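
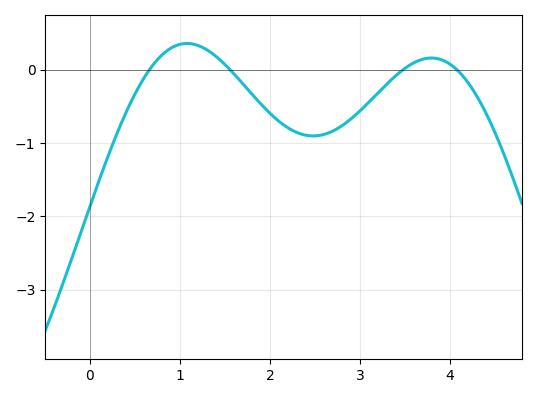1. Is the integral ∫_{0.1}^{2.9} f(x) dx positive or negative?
negative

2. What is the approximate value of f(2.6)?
-0.883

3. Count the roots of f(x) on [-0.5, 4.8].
4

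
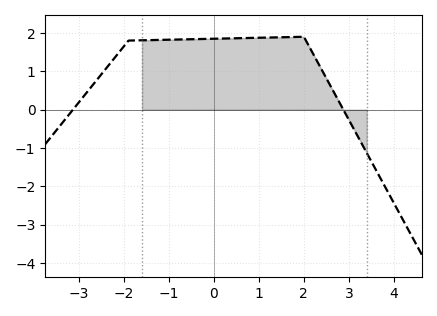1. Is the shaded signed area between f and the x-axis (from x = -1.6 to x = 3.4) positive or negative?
positive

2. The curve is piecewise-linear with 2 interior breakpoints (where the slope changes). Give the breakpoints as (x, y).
(-1.9, 1.8); (2, 1.9)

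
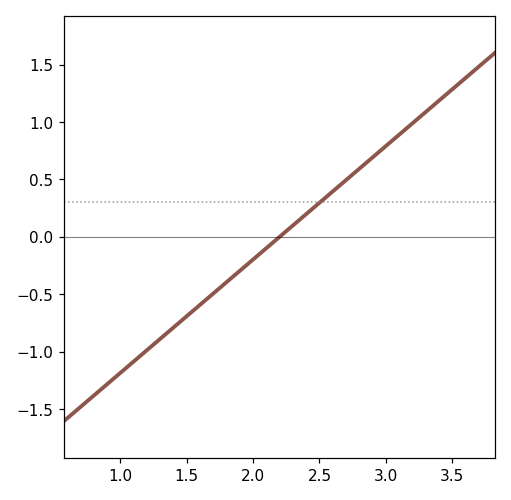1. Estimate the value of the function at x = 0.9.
-1.29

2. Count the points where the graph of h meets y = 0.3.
1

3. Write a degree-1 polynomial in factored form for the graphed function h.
y = 0.99(x - 2.2)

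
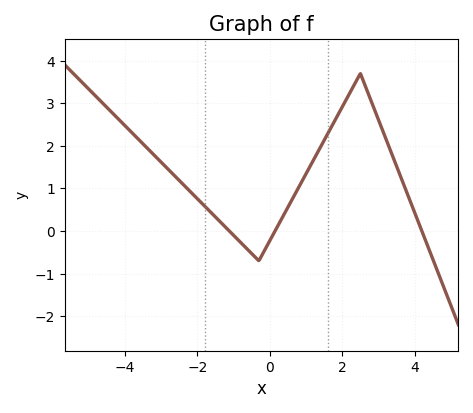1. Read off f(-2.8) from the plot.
1.4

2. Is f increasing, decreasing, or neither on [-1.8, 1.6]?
neither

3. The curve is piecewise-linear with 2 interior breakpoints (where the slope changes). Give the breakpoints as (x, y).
(-0.3, -0.7); (2.5, 3.7)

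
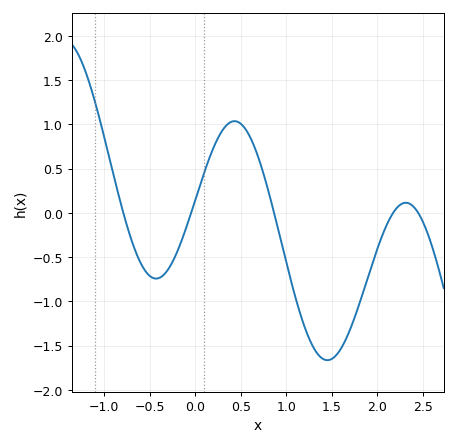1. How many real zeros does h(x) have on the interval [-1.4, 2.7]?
5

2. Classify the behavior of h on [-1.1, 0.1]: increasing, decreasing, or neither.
neither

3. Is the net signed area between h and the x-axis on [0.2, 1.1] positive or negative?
positive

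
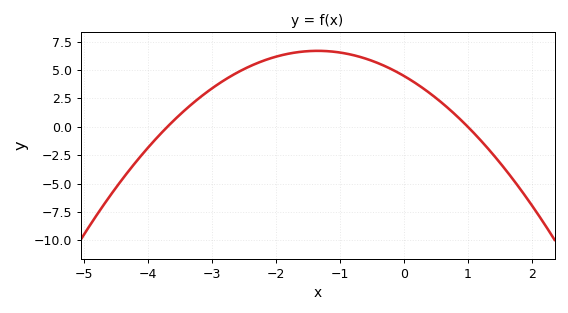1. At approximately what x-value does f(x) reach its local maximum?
-1.35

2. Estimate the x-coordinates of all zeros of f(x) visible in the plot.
-3.7, 1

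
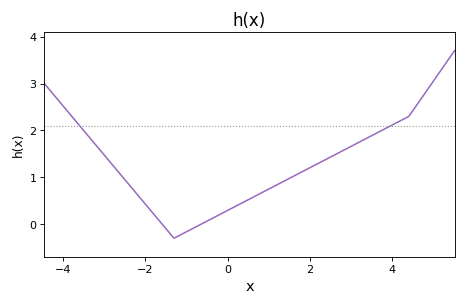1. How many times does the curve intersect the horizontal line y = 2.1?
2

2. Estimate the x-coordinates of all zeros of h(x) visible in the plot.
-1.59, -0.642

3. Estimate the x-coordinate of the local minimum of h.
-1.3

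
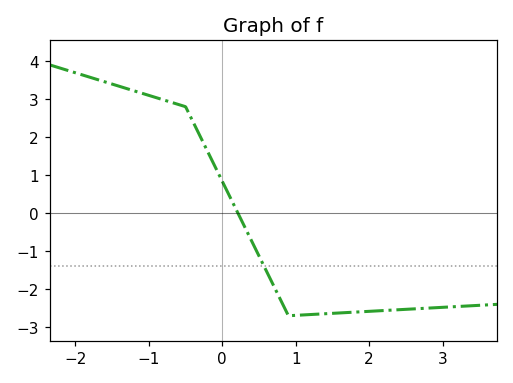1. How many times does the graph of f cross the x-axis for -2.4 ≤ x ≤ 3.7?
1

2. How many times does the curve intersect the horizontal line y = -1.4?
1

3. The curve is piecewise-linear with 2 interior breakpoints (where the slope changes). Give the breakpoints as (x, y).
(-0.5, 2.8); (0.9, -2.7)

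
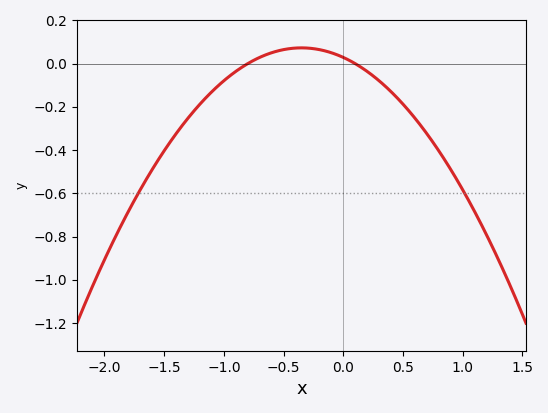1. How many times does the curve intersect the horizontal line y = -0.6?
2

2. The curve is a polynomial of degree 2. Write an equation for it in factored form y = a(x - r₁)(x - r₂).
y = -0.36(x + 0.8)(x - 0.1)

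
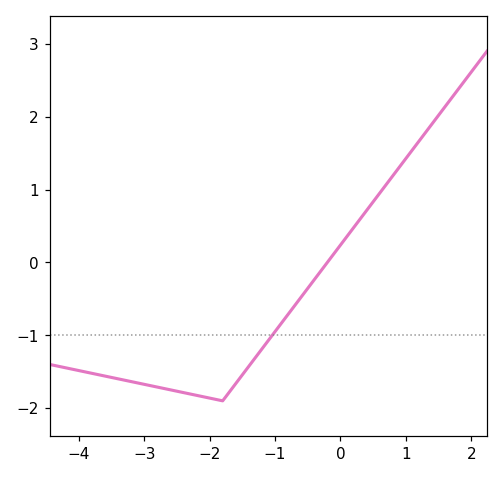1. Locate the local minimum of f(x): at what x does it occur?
-1.8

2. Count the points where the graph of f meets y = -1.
1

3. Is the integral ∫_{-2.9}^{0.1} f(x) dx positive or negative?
negative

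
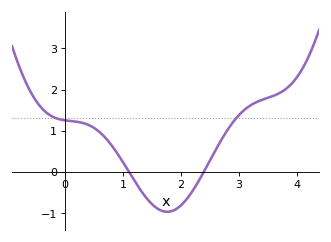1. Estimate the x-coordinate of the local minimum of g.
1.76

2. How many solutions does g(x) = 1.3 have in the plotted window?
2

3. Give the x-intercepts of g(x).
1.1, 2.39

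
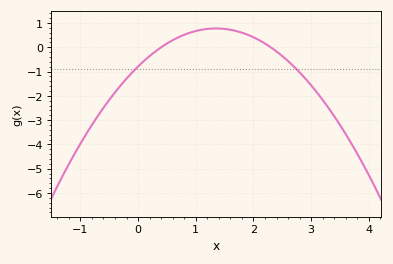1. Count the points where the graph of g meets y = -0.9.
2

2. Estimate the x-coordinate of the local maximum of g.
1.35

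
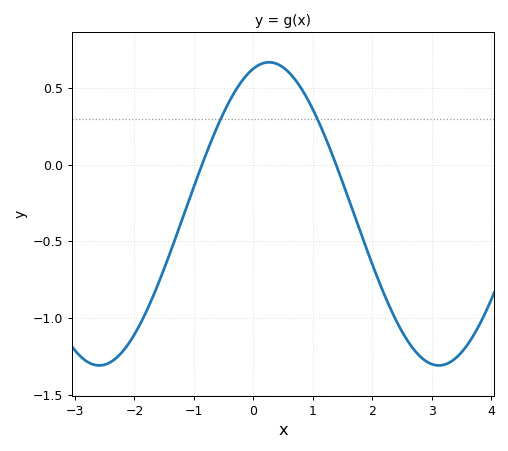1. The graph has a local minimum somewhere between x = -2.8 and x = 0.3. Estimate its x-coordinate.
-2.6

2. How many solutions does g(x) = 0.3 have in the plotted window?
2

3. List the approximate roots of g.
-0.9, 1.4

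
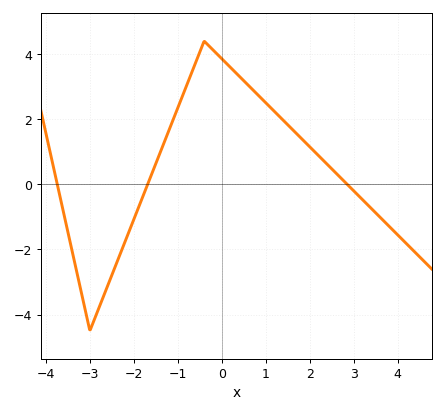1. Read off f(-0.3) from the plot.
4.2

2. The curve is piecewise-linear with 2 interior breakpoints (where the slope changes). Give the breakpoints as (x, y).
(-3, -4.5); (-0.4, 4.4)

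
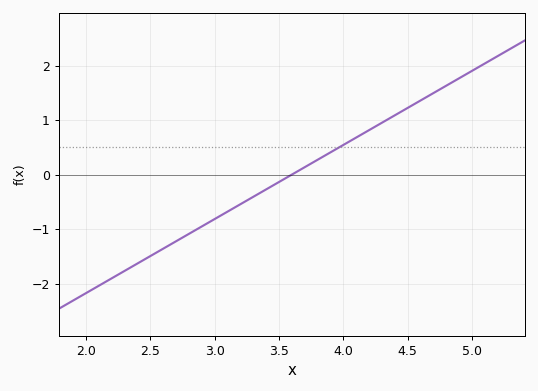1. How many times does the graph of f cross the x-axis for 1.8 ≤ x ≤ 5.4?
1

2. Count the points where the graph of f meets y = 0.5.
1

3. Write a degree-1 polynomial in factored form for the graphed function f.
y = 1.36(x - 3.6)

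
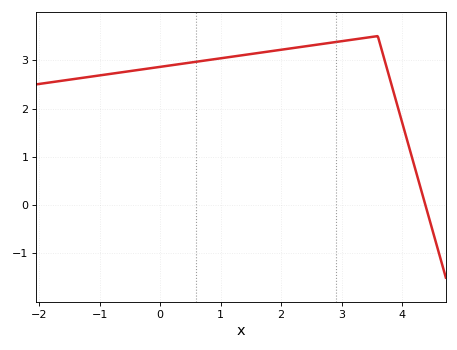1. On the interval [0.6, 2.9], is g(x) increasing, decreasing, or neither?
increasing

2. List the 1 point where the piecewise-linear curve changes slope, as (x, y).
(3.6, 3.5)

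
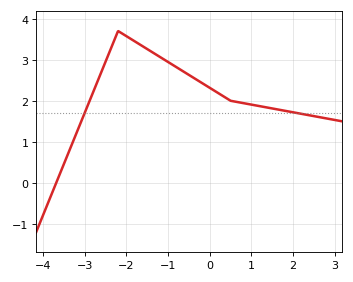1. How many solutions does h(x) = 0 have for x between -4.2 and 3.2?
1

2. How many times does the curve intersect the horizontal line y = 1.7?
2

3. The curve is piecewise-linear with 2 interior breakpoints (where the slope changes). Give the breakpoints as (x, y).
(-2.2, 3.7); (0.5, 2)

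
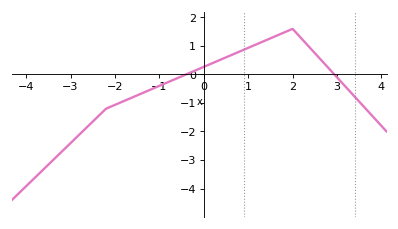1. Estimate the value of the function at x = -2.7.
-2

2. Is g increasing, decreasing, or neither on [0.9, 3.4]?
neither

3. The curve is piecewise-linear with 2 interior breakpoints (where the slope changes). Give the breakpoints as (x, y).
(-2.2, -1.2); (2, 1.6)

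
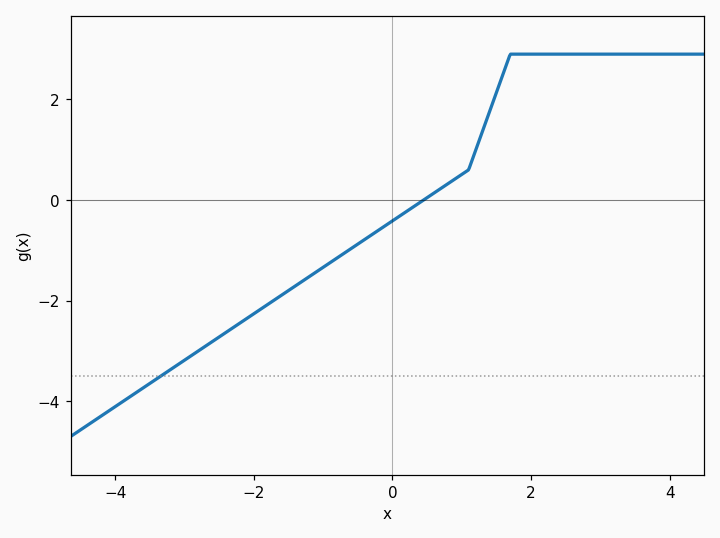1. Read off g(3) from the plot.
2.9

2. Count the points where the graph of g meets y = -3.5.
1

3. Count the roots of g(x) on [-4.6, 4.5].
1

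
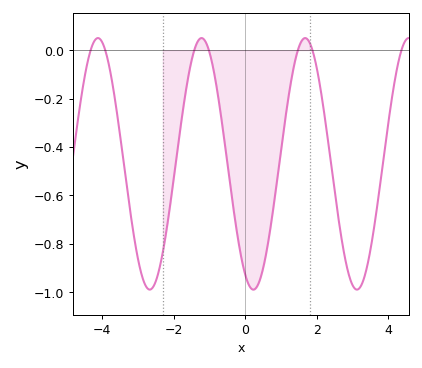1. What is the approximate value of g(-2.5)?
-0.96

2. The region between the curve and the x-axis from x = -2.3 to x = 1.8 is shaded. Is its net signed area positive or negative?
negative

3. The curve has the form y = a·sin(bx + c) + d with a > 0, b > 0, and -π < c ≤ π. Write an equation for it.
y = 0.52sin(2.2x - 2.1) - 0.47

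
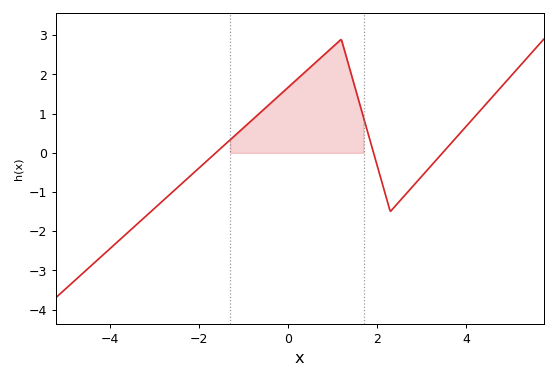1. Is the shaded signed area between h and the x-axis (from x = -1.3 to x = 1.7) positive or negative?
positive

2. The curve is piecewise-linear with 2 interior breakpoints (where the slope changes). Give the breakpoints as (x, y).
(1.2, 2.9); (2.3, -1.5)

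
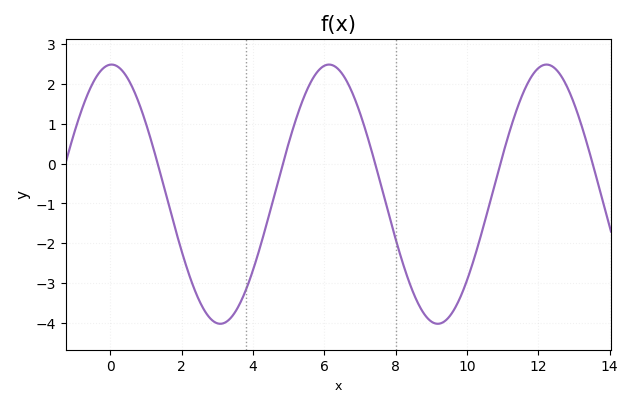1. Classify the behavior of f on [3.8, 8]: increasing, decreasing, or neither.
neither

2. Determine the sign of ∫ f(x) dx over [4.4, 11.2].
negative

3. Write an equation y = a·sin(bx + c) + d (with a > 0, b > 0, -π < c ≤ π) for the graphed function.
y = 3.26sin(1.03x + 1.54) - 0.77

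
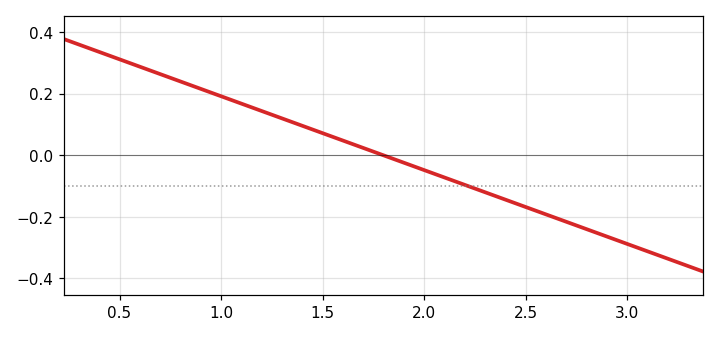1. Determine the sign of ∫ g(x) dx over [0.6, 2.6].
positive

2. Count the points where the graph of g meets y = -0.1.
1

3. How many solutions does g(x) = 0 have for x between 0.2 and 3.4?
1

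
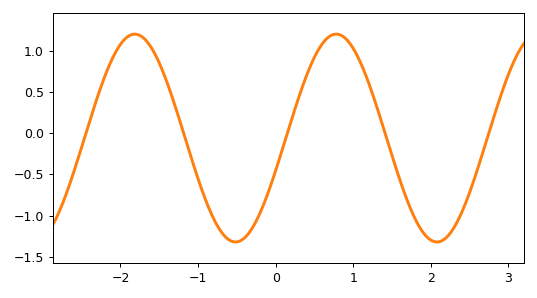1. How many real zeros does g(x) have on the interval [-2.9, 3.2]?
5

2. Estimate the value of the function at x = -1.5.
0.85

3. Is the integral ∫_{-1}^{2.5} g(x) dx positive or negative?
negative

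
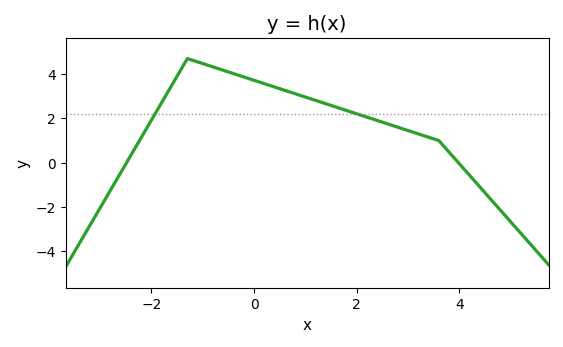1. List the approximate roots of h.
-2.49, 3.98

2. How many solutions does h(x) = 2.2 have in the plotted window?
2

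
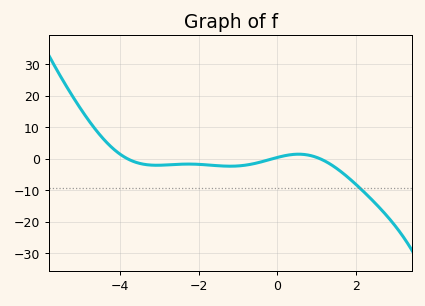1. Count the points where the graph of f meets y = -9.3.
1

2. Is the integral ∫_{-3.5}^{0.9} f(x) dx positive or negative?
negative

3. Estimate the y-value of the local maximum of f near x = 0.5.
1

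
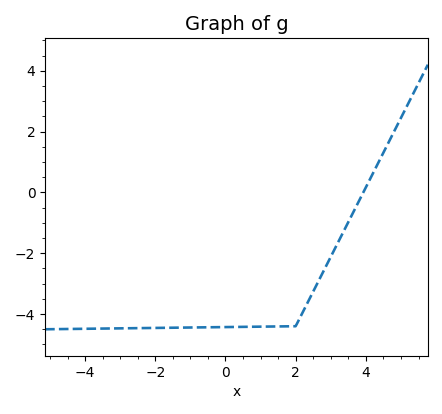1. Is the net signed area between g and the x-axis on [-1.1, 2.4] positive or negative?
negative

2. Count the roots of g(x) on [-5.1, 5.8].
1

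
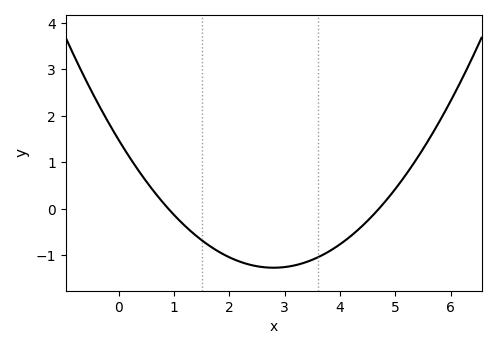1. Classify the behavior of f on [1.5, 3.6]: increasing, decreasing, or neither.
neither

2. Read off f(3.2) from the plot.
-1.2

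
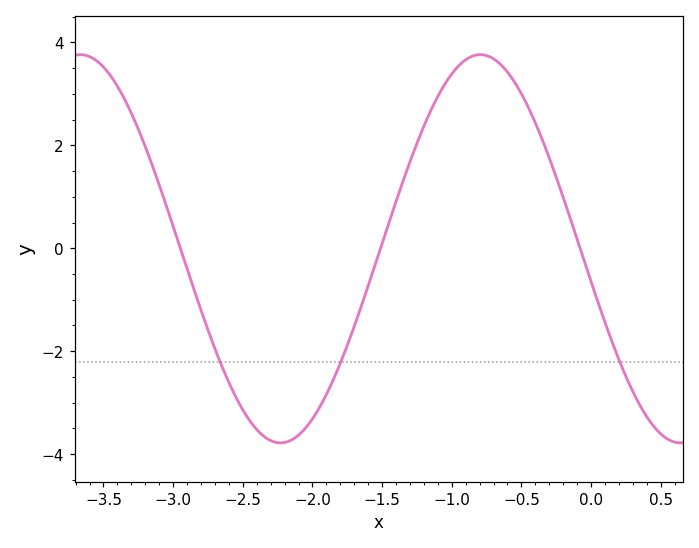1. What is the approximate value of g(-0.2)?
0.988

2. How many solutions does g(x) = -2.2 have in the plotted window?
3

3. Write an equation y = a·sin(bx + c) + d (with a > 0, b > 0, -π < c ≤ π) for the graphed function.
y = 3.77sin(2.19x - 2.97) - 0.01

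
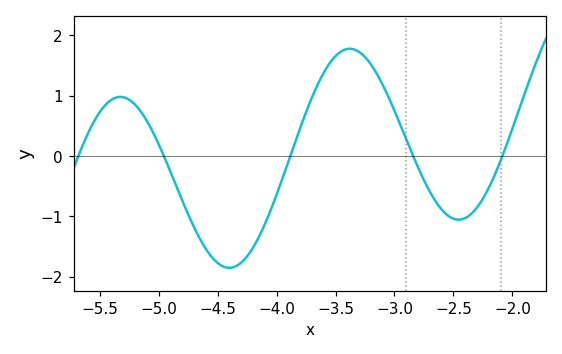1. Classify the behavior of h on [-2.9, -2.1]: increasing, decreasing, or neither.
neither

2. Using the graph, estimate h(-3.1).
1.18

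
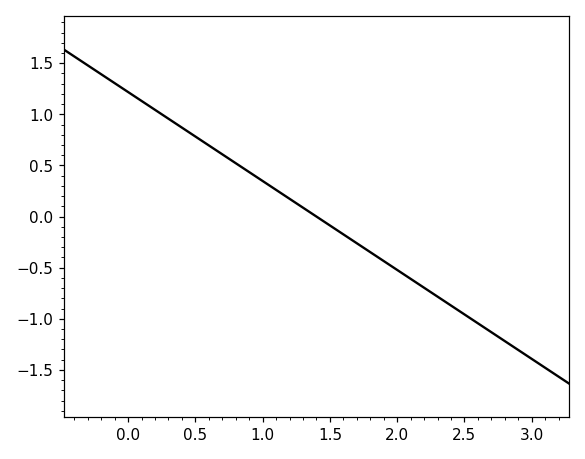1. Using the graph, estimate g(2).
-0.5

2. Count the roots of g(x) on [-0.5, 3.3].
1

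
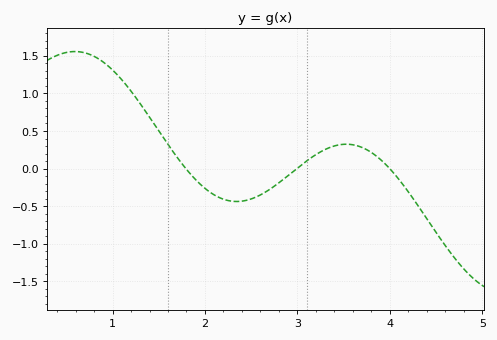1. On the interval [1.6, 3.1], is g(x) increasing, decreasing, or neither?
neither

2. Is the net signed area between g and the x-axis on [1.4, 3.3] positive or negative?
negative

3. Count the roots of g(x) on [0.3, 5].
3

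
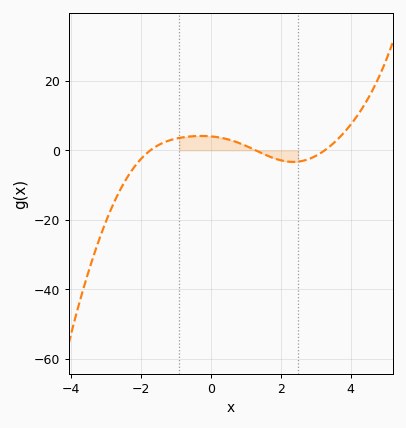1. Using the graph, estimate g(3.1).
-1.07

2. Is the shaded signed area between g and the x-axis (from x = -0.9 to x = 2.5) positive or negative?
positive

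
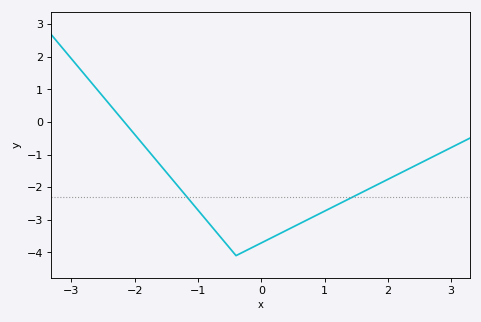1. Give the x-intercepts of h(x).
-2.2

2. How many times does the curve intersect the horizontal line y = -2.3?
2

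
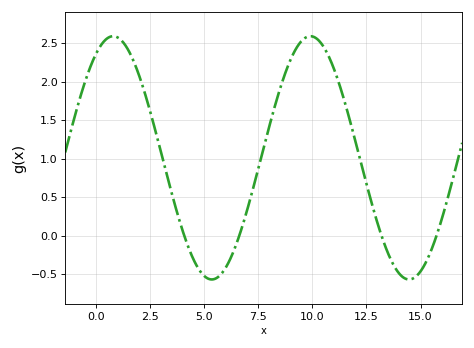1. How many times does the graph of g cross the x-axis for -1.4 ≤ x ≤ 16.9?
4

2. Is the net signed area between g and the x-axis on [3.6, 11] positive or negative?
positive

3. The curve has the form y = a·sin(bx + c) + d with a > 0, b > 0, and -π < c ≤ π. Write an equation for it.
y = 1.58sin(0.69x + 1) + 1.01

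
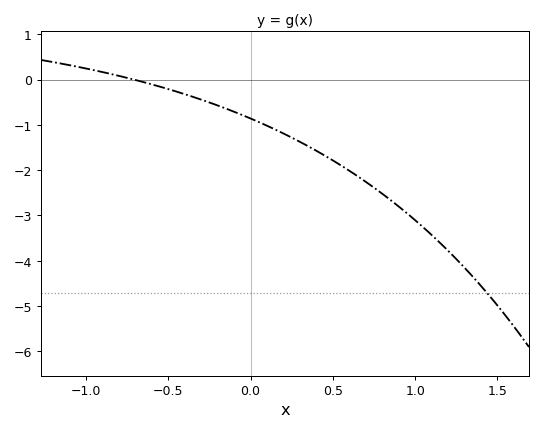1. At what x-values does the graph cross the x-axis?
-0.7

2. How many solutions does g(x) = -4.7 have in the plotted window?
1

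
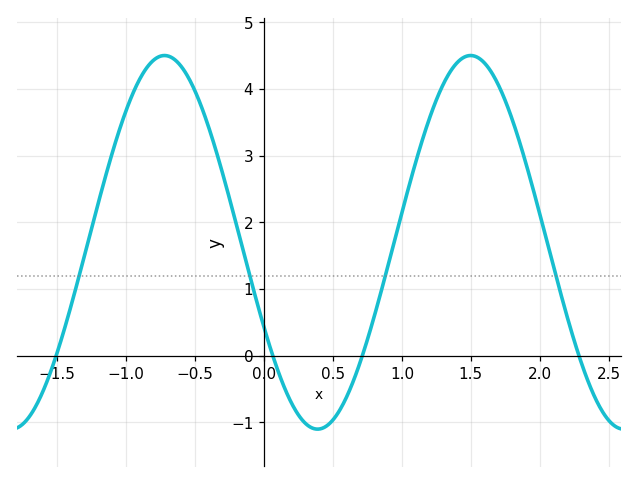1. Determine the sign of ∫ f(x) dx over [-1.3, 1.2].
positive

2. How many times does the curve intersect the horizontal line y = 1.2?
4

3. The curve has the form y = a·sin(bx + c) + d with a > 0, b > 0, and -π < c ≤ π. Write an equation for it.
y = 2.8sin(2.83x - 2.67) + 1.7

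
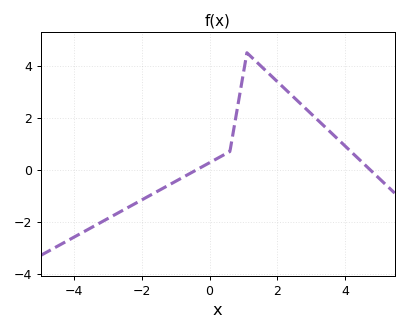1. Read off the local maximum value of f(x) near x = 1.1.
4.49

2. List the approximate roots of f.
-0.377, 4.73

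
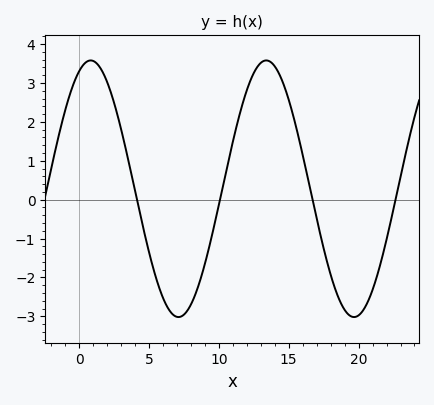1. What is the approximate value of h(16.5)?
0.3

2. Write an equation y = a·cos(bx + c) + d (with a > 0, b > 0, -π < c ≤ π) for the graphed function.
y = 3.3cos(0.5x - 0.41) + 0.28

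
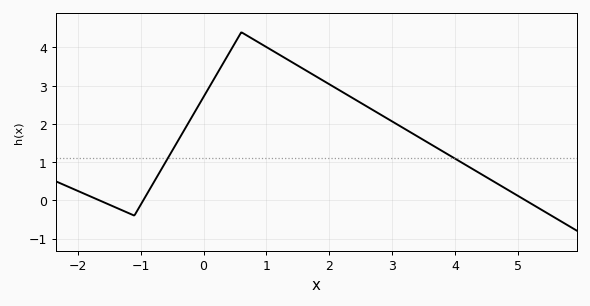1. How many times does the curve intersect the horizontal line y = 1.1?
2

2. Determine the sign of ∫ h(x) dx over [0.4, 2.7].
positive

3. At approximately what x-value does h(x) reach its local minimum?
-1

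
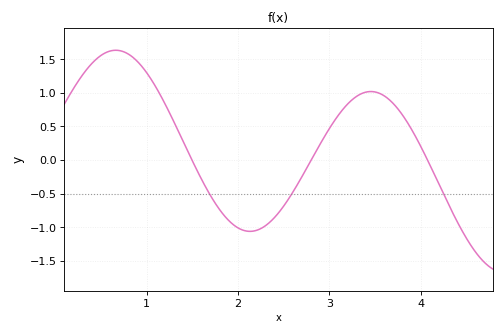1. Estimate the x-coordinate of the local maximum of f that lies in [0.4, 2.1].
0.662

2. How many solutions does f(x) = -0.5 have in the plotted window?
3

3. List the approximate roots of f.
1.5, 2.8, 4.07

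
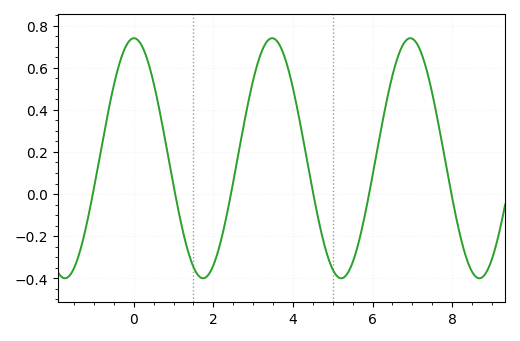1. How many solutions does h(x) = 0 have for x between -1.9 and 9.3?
6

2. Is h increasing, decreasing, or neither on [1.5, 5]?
neither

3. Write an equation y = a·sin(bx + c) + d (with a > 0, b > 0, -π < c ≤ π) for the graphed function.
y = 0.57sin(1.8x + 1.6) + 0.17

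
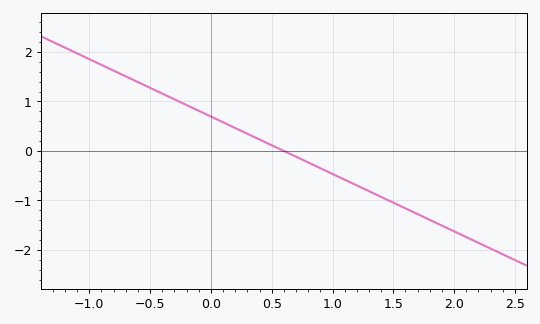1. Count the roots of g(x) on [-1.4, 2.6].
1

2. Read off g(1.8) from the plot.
-1.4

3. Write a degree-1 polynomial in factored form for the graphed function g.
y = -1.16(x - 0.6)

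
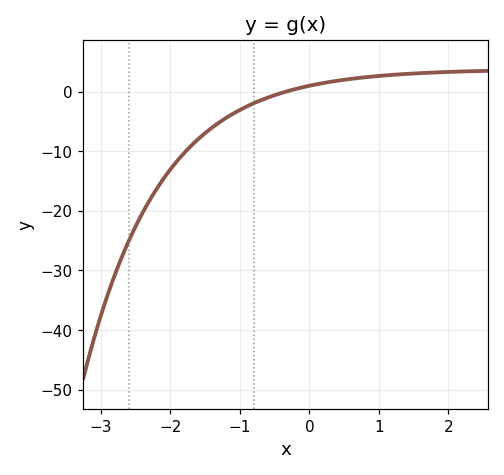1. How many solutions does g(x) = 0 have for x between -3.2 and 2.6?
1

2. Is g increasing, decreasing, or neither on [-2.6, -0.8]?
increasing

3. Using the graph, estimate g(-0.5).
-0.6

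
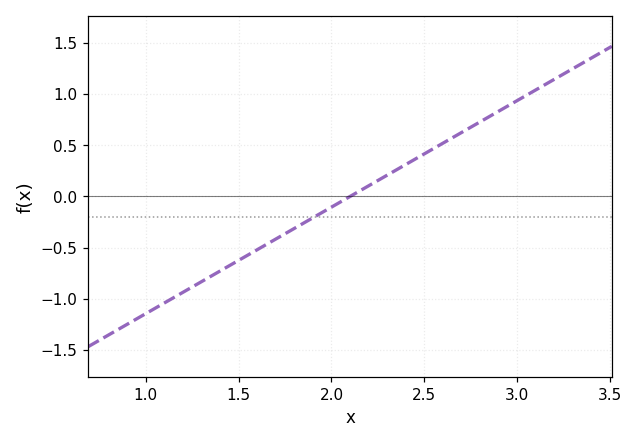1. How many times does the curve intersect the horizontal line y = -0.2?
1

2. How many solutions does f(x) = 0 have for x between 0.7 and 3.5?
1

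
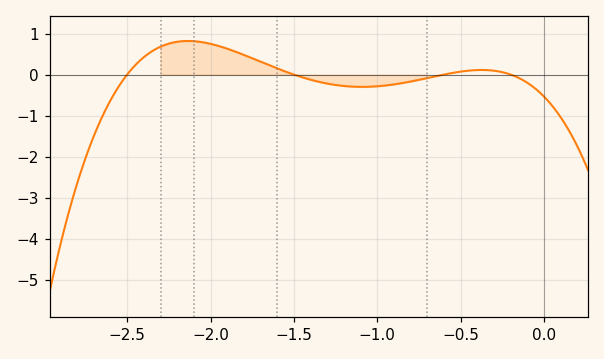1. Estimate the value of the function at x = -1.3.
-0.2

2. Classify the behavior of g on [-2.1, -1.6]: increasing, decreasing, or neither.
decreasing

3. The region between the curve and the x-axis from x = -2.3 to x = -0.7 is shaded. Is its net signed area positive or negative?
positive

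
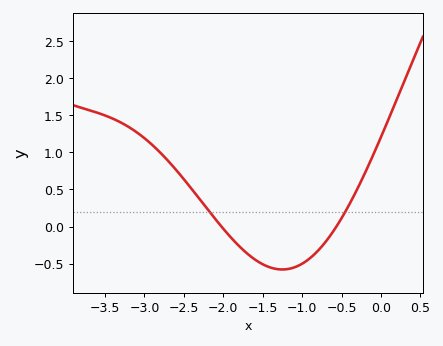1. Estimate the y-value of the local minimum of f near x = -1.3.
-0.6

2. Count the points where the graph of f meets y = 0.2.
2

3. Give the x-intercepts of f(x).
-2, -0.6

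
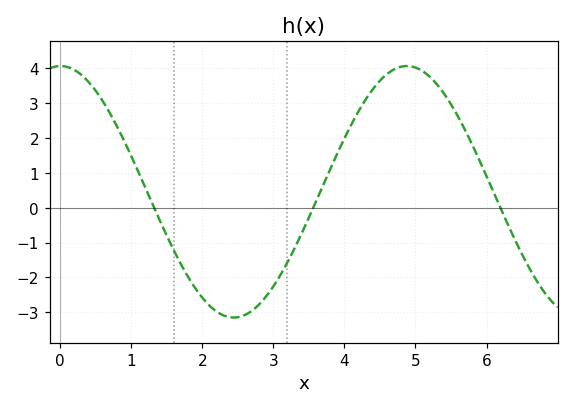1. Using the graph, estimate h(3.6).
0.2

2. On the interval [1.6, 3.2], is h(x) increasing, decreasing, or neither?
neither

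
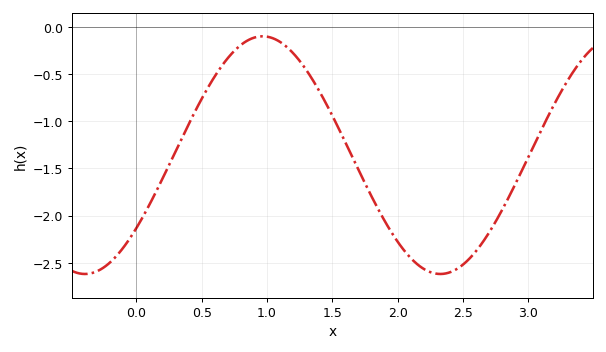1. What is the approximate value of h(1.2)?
-0.28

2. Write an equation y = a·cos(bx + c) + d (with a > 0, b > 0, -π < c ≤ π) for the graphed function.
y = 1.26cos(2.31x - 2.23) - 1.36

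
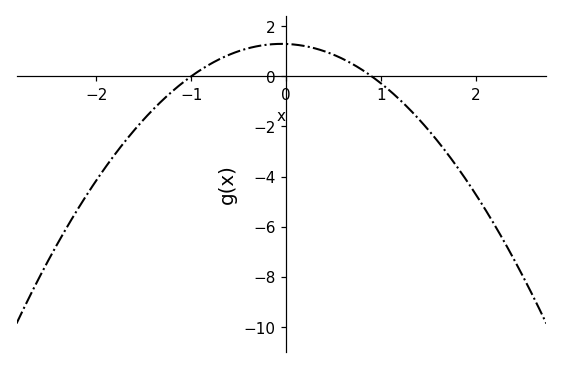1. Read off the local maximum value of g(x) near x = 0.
1.29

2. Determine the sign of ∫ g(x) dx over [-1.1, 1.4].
positive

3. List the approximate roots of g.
-1, 0.9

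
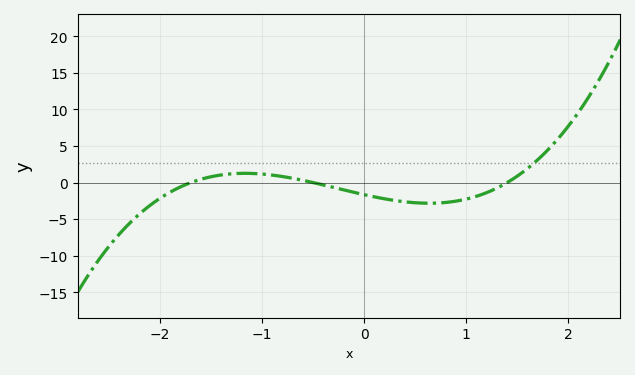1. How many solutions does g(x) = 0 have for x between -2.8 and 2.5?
3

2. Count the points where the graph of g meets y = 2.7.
1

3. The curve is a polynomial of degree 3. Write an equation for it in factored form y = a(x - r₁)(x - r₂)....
y = 1.39(x + 1.7)(x + 0.5)(x - 1.4)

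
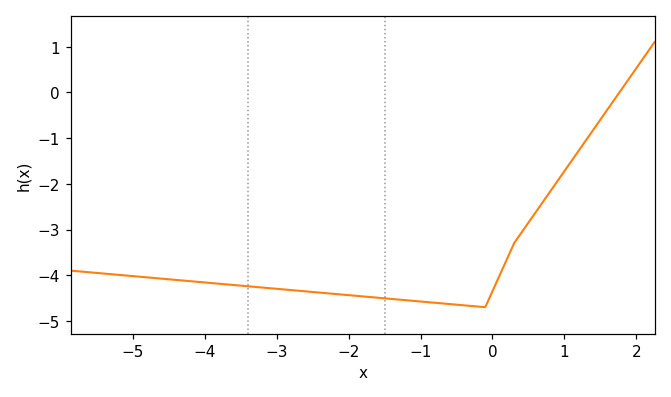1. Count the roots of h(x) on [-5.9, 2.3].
1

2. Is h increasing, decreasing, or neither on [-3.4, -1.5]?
decreasing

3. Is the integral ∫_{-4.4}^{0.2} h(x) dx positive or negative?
negative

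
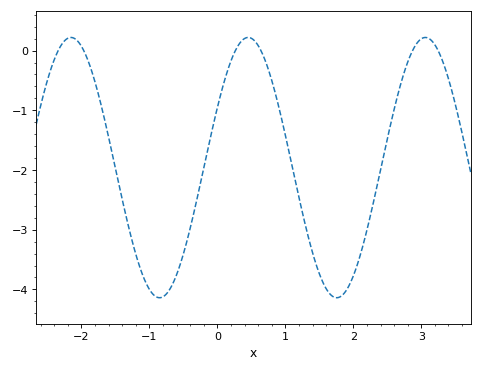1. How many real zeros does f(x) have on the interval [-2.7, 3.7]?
6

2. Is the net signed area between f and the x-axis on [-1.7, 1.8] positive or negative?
negative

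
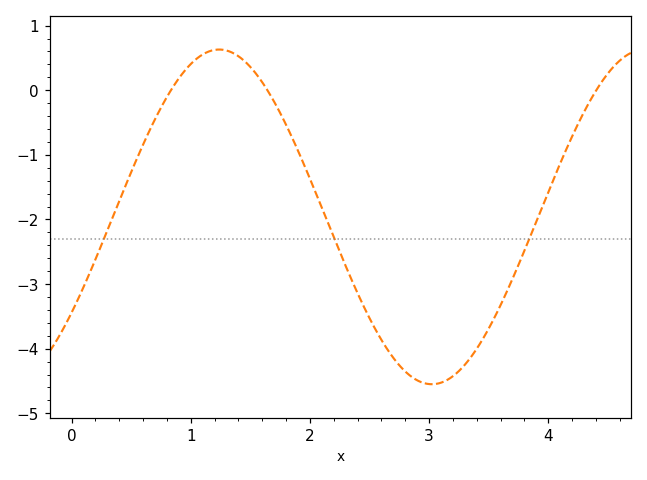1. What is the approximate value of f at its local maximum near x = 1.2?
0.63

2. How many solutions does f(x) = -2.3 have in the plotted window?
3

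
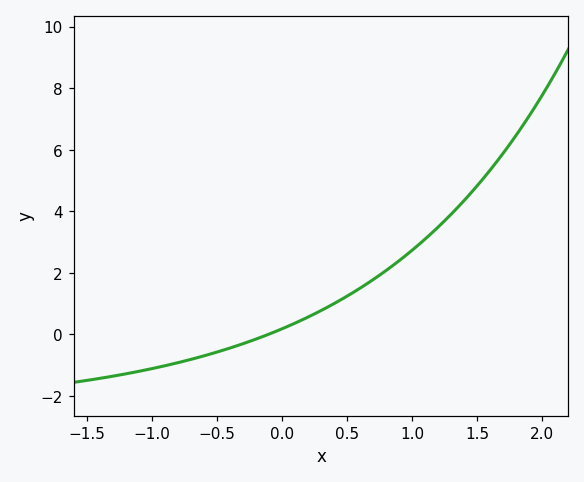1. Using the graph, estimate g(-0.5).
-0.575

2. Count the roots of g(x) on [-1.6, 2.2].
1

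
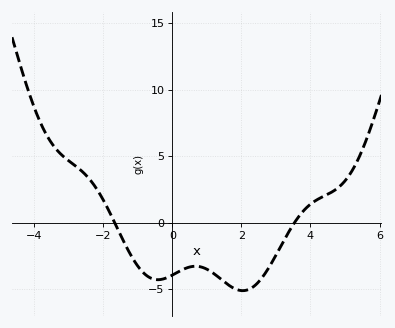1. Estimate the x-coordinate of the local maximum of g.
0.669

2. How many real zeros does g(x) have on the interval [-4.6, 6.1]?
2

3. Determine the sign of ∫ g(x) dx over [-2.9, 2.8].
negative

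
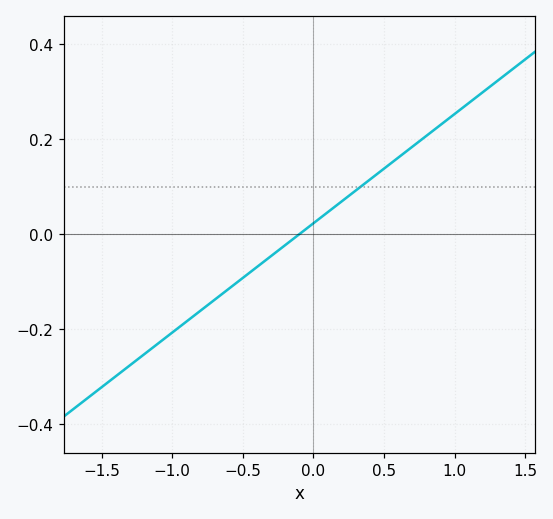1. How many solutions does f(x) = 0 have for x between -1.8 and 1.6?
1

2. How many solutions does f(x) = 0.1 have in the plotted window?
1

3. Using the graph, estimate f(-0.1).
0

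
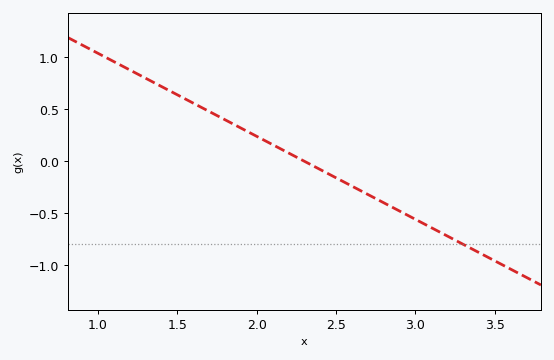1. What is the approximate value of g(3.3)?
-0.8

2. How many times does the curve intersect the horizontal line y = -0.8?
1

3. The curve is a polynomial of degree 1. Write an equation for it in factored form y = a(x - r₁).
y = -0.8(x - 2.3)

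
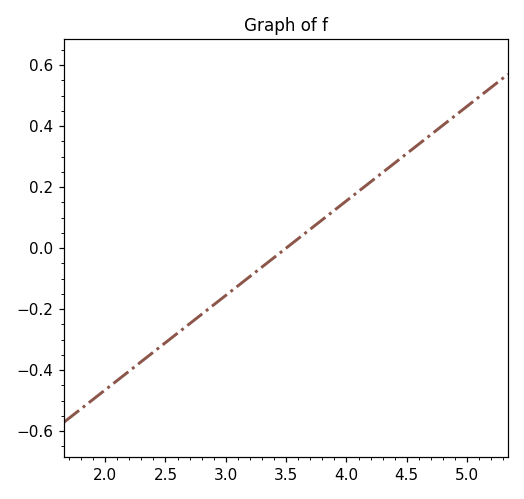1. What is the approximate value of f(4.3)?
0.24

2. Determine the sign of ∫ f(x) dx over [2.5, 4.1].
negative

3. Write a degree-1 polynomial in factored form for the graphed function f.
y = 0.31(x - 3.5)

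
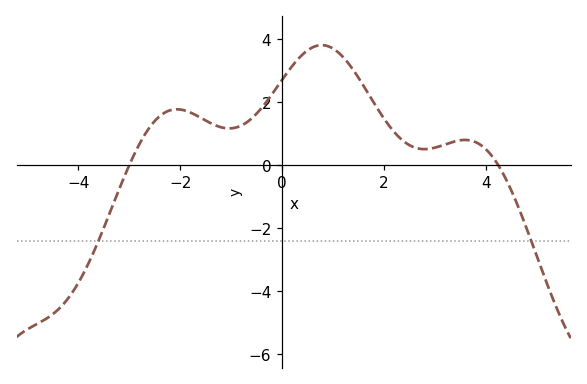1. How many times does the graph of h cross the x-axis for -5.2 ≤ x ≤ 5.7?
2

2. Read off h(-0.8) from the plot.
1.25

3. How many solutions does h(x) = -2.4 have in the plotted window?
2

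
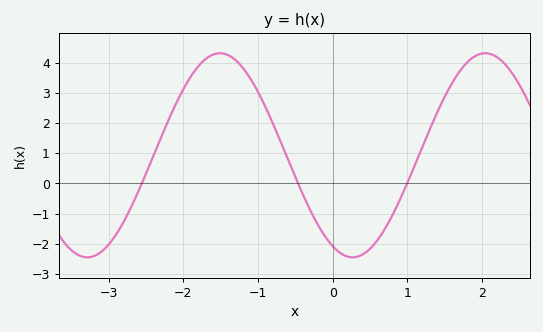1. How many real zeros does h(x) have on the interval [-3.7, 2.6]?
3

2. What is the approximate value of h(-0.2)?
-1.37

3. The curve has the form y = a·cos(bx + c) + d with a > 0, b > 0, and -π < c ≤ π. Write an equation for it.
y = 3.38cos(1.77x + 2.67) + 0.93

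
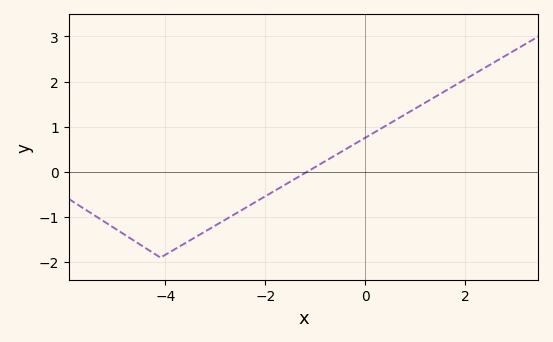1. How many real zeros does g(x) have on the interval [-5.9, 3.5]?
1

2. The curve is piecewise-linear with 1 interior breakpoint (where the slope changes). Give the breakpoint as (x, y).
(-4.1, -1.9)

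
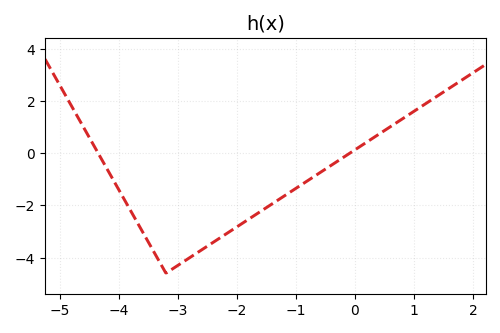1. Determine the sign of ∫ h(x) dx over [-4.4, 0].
negative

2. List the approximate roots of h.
-4.3, -0.1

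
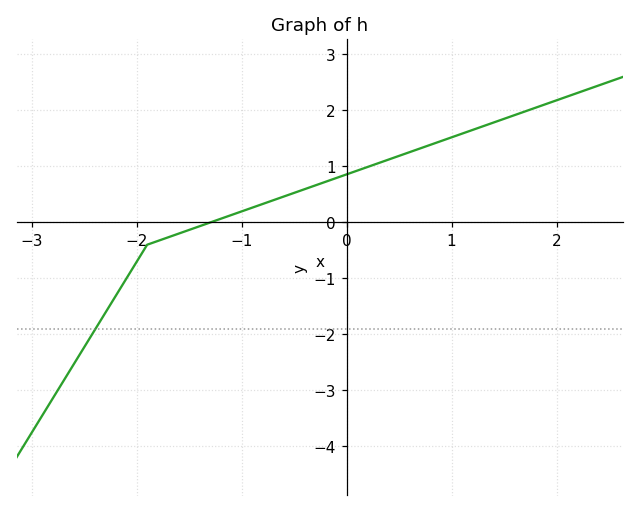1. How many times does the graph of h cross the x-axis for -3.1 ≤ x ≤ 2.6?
1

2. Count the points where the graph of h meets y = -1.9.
1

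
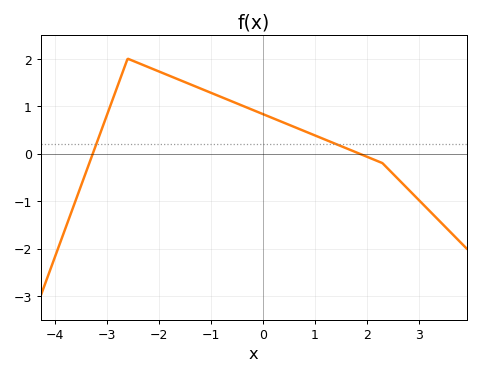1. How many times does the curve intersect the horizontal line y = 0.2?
2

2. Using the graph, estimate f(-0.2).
0.9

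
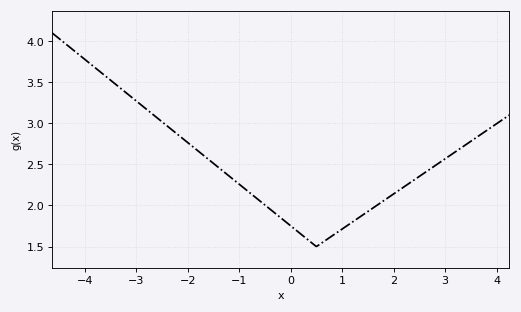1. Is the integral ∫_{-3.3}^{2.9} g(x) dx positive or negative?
positive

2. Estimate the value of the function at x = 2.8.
2.48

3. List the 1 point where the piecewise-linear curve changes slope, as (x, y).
(0.5, 1.5)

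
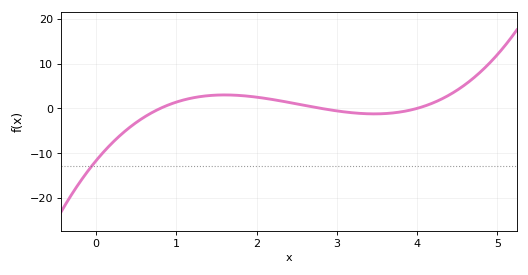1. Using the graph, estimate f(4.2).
1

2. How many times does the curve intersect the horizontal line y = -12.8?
1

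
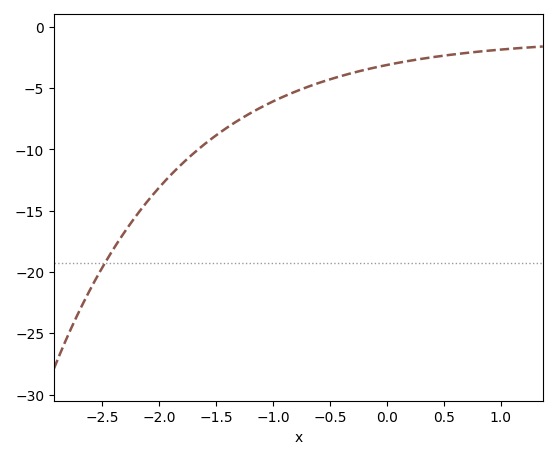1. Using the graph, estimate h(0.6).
-2.23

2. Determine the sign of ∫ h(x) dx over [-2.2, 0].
negative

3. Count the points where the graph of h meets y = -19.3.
1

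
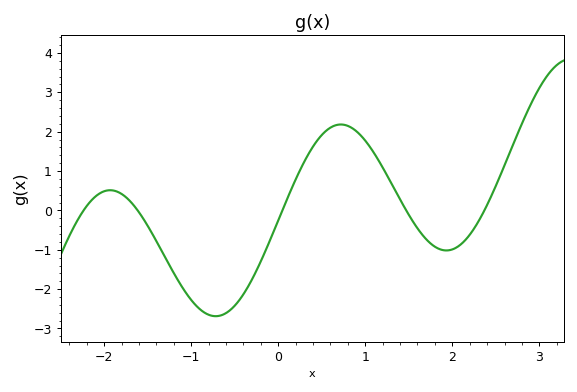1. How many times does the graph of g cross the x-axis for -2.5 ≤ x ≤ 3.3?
5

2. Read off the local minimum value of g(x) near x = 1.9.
-1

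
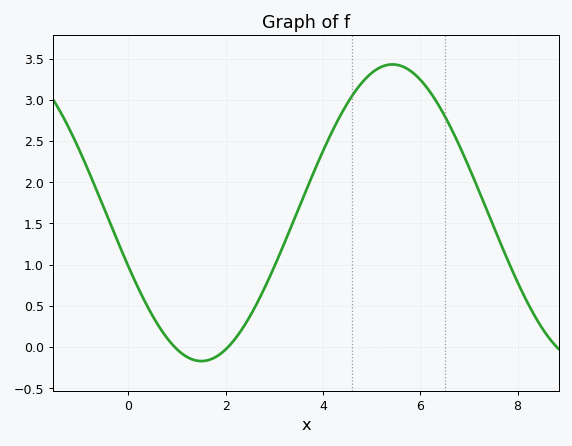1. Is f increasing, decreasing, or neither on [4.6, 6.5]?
neither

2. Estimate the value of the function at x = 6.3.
3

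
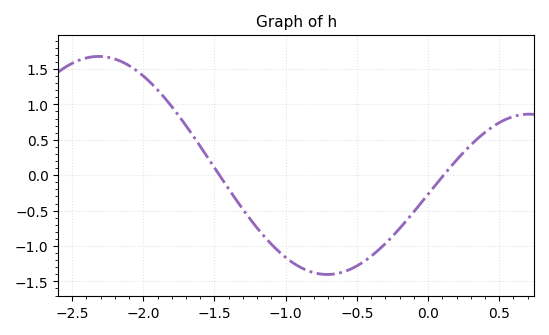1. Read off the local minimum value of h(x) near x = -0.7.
-1.4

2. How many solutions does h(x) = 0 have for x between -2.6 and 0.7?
2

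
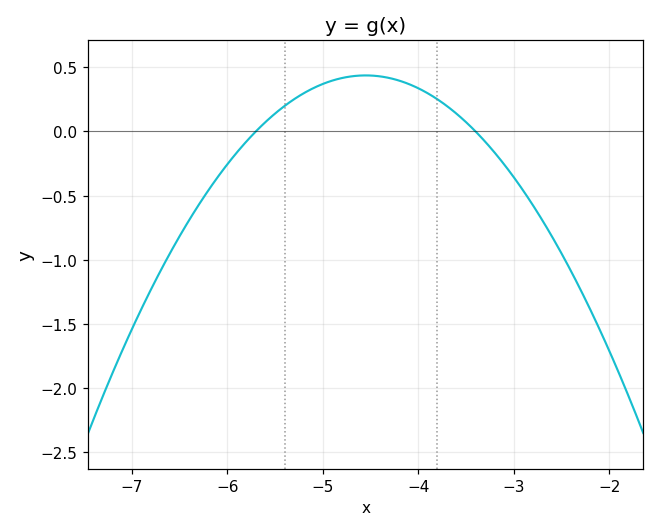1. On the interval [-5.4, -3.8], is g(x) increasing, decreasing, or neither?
neither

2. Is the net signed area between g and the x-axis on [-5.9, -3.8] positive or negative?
positive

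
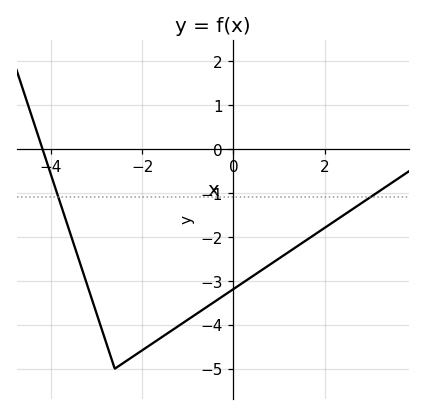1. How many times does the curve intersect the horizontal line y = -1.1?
2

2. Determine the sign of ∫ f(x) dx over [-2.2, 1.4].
negative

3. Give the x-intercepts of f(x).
-4.2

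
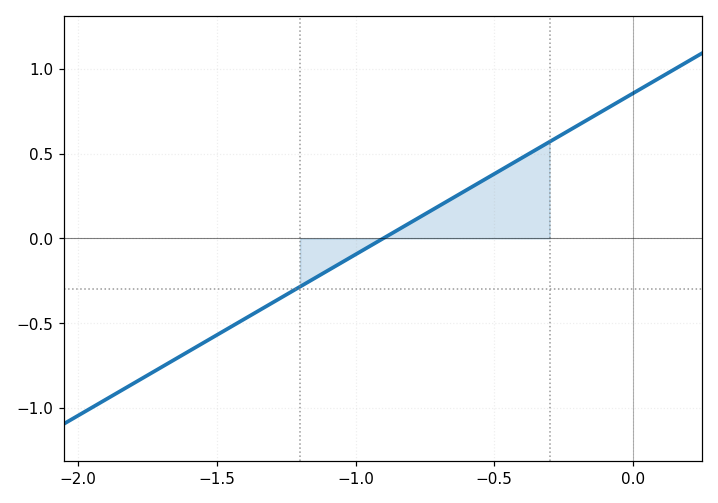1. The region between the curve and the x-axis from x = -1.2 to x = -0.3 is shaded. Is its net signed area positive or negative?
positive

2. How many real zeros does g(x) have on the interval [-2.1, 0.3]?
1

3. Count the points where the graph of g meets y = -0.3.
1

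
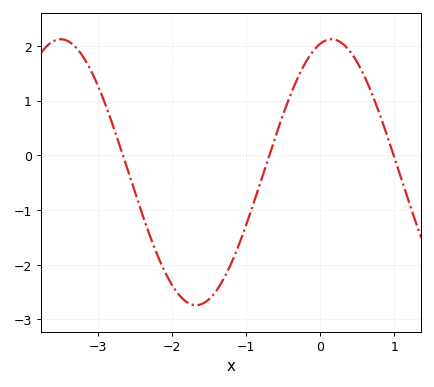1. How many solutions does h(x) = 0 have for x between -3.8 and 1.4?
3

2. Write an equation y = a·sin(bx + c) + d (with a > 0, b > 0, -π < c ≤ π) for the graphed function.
y = 2.43sin(1.7x + 1.3) - 0.31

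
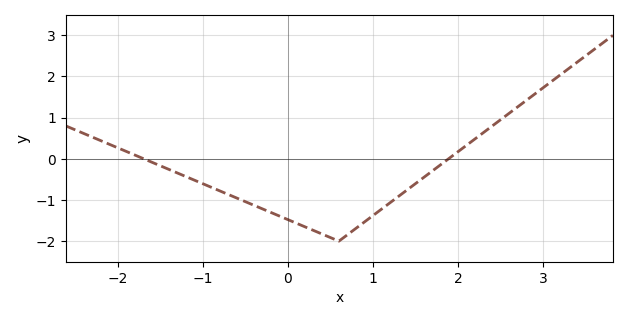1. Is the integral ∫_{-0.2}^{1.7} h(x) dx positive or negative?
negative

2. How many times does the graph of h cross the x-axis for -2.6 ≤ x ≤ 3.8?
2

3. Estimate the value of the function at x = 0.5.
-1.91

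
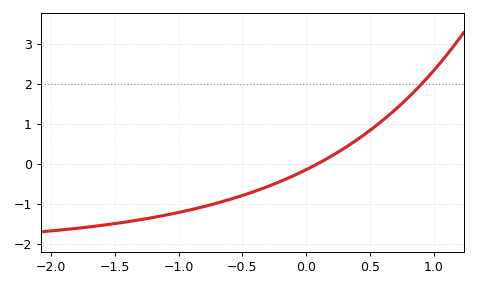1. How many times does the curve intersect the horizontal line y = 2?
1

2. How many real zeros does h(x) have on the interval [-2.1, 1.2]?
1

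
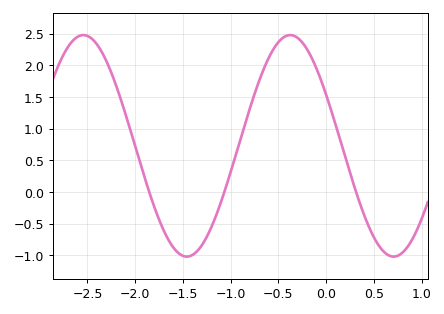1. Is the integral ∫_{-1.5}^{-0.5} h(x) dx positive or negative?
positive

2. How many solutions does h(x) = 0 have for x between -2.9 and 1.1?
3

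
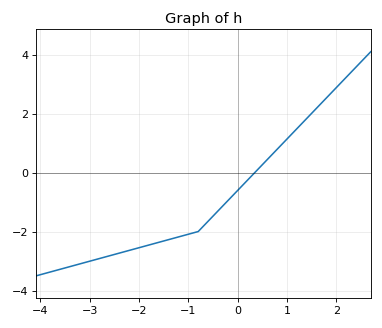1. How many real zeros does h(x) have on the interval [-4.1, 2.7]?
1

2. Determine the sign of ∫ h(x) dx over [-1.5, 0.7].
negative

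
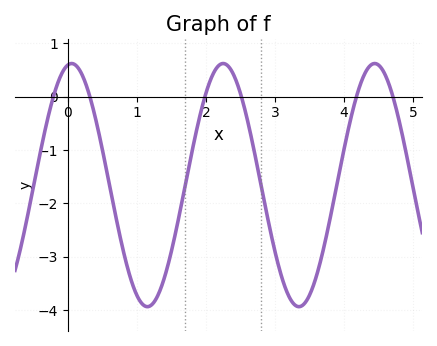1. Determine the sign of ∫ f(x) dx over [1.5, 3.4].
negative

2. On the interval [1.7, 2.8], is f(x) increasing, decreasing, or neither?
neither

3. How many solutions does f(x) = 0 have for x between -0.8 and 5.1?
6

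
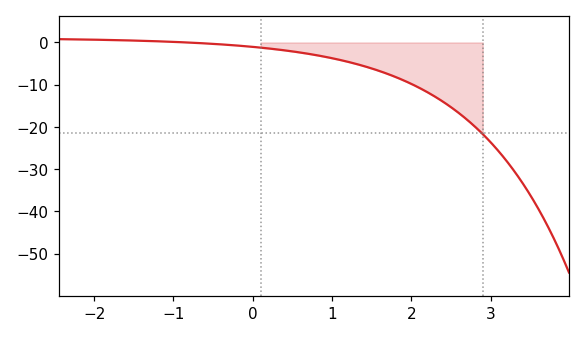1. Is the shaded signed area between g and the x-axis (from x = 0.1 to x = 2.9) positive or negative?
negative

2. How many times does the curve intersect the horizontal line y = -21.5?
1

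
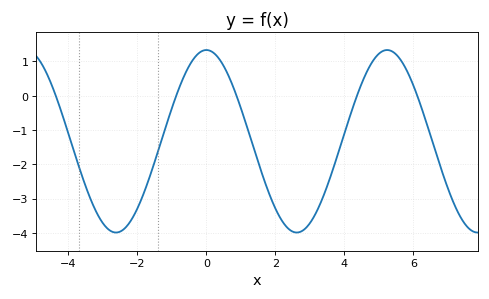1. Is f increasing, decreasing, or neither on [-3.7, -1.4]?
neither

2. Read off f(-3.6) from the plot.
-2.35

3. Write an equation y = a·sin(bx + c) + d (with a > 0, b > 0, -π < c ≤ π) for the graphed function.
y = 2.66sin(1.2x + 1.57) - 1.33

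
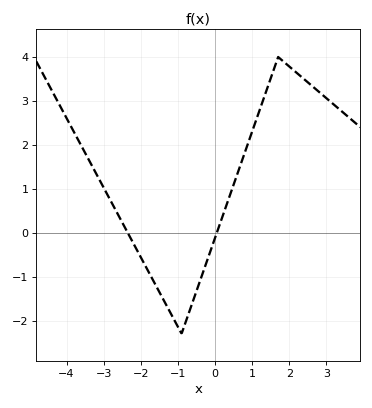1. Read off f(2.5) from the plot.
3.4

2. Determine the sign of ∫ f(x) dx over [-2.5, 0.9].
negative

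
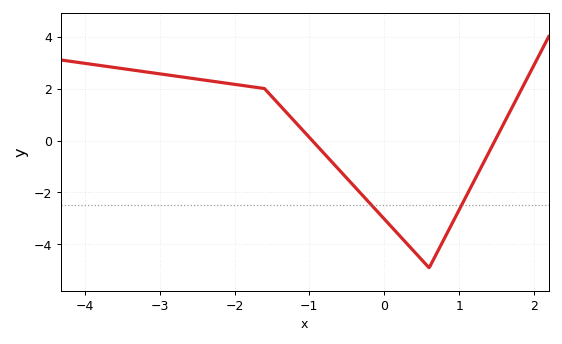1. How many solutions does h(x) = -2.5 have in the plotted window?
2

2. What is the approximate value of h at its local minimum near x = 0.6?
-4.9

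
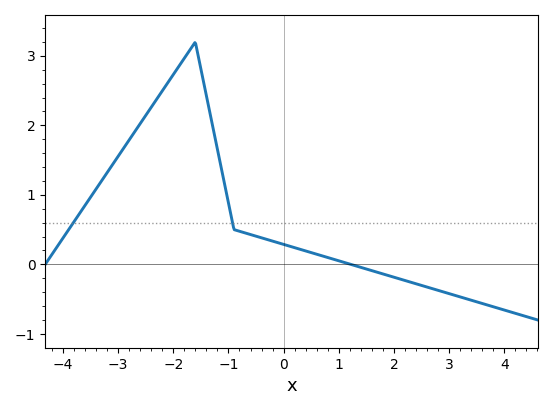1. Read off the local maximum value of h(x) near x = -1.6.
3.2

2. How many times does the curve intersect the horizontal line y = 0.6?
2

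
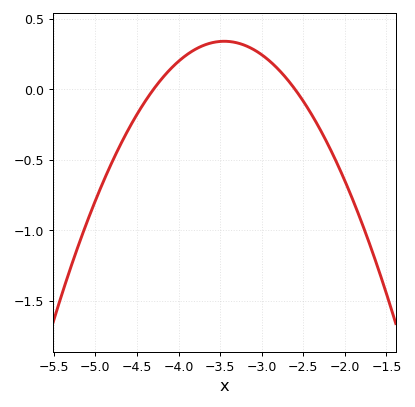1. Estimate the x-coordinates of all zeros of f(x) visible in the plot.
-4.3, -2.6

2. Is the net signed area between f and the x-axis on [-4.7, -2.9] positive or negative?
positive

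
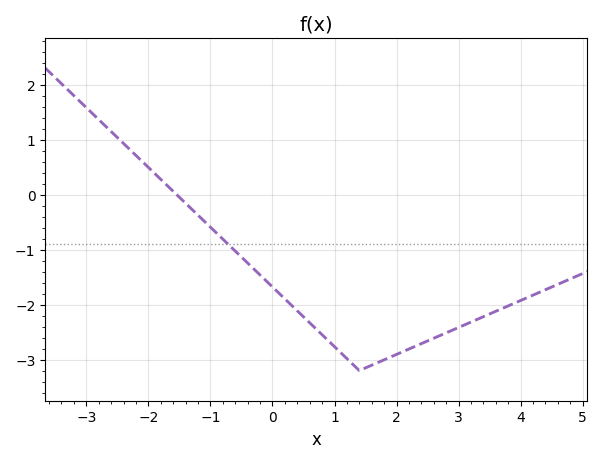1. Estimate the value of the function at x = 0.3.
-2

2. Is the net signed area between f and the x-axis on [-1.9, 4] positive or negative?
negative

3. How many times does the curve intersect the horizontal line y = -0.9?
1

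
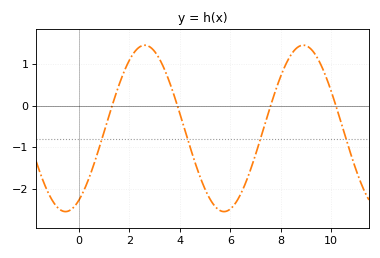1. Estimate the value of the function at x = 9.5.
1.09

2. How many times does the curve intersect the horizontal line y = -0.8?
4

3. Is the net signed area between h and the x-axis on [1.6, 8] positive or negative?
negative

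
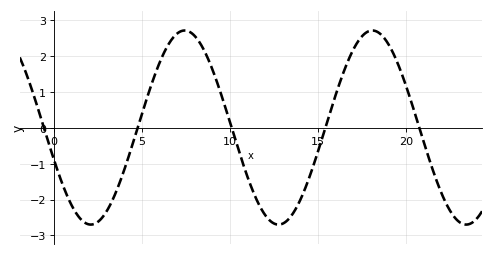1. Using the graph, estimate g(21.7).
-1.4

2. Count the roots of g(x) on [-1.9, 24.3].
5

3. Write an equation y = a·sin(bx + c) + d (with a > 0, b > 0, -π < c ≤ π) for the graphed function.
y = 2.71sin(0.59x - 2.8) + 0.01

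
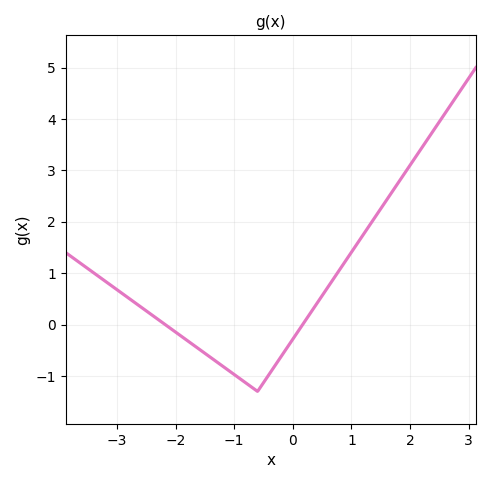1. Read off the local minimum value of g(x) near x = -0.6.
-1.3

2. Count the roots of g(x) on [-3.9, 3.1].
2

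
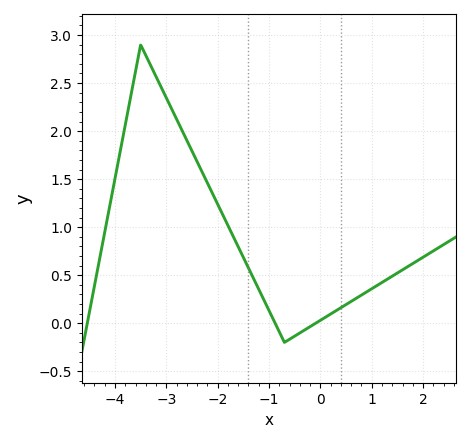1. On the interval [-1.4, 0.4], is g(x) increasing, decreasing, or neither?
neither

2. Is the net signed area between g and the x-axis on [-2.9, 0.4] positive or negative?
positive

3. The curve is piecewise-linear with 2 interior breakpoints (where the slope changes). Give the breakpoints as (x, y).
(-3.5, 2.9); (-0.7, -0.2)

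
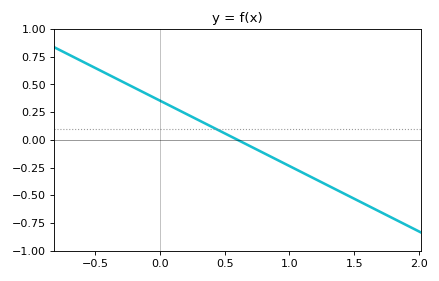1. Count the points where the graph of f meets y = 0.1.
1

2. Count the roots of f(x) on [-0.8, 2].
1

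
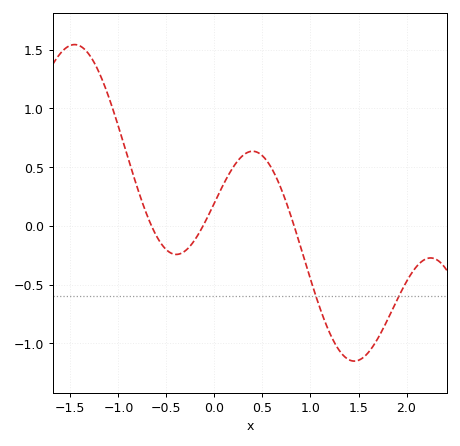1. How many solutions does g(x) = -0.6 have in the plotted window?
2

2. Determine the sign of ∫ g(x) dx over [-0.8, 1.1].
positive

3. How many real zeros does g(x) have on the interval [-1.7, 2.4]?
3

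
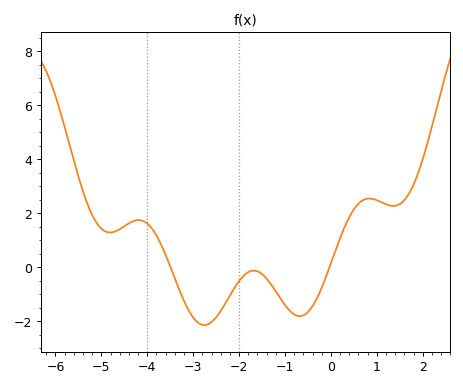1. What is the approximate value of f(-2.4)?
-1.6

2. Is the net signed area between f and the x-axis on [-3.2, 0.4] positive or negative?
negative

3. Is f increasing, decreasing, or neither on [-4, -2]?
neither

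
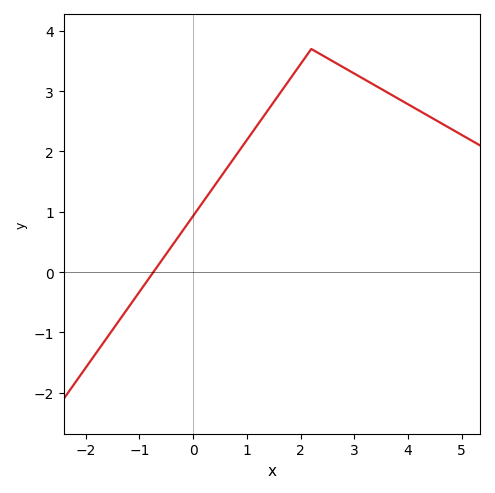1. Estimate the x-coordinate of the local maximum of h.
2.2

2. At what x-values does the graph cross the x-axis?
-0.738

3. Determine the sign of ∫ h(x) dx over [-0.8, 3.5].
positive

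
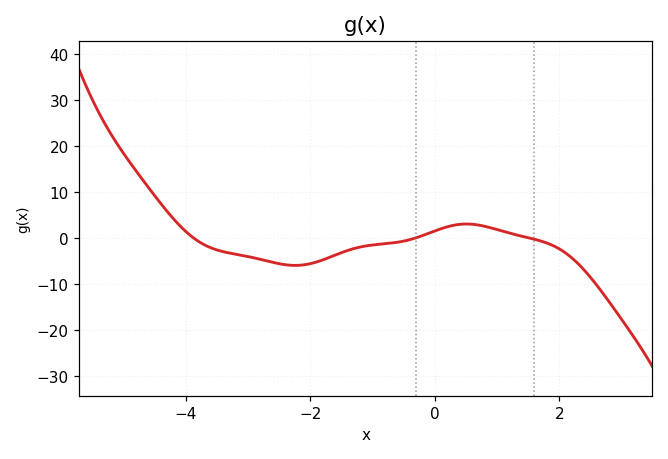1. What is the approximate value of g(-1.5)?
-3.17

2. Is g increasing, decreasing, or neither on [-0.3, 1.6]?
neither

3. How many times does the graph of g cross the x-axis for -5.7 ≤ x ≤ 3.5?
3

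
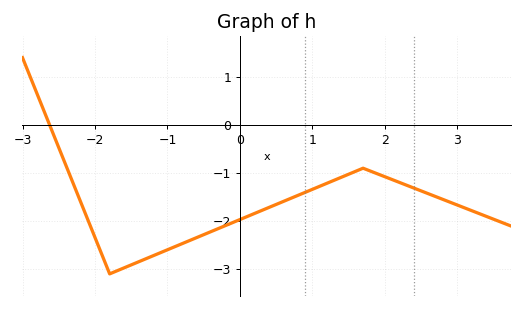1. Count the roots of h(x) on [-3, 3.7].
1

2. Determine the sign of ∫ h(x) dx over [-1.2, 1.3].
negative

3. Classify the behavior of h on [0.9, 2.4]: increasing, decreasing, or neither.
neither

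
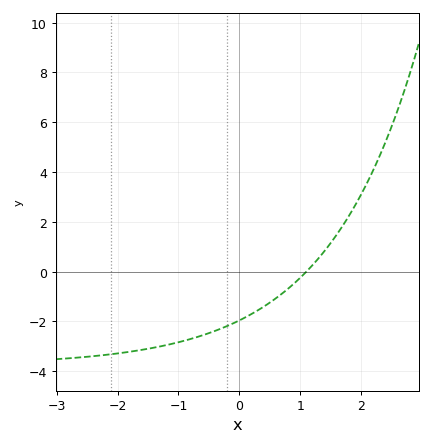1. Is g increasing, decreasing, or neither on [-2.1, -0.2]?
increasing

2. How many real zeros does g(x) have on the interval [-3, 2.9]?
1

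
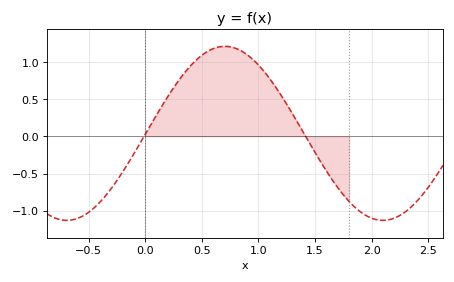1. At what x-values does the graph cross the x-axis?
-0.011, 1.42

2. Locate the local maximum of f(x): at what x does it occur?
0.703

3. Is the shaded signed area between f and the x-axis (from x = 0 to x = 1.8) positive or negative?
positive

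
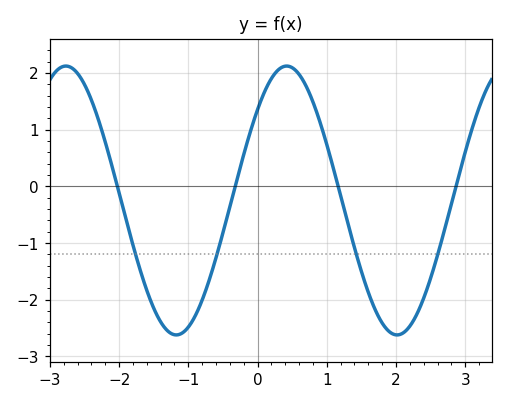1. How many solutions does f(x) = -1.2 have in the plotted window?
4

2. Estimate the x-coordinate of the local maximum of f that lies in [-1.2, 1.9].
0.4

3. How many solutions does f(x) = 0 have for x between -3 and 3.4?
4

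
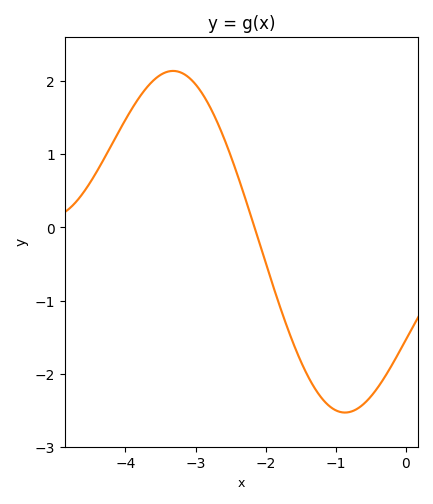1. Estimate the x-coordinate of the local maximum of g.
-3.3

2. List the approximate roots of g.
-2.2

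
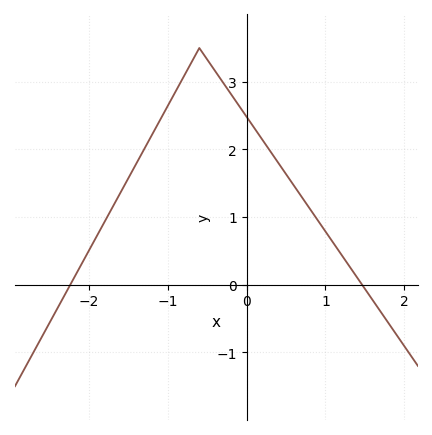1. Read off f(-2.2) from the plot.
0.075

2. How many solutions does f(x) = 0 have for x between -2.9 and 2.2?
2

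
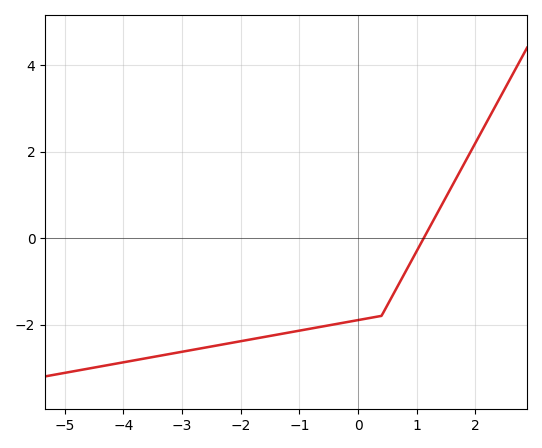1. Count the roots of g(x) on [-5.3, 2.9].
1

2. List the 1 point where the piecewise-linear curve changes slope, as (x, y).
(0.4, -1.8)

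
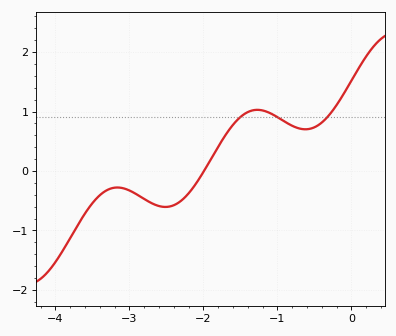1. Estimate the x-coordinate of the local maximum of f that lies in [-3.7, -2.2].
-3.2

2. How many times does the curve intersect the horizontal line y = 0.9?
3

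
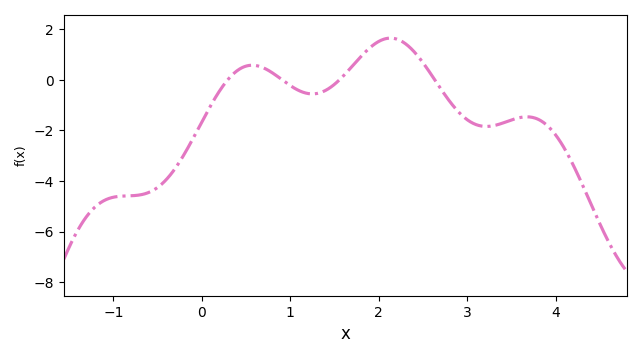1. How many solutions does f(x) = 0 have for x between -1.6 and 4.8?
4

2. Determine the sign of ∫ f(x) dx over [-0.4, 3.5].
negative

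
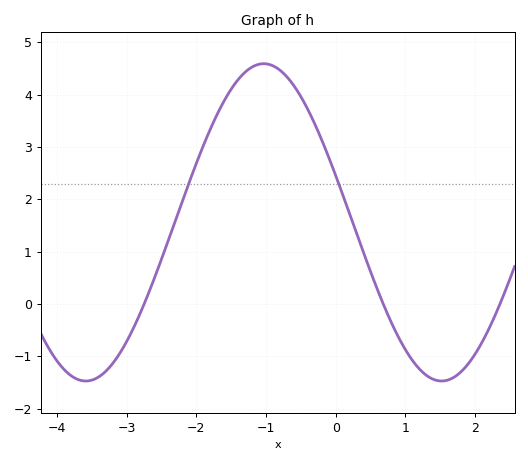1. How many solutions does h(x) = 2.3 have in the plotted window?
2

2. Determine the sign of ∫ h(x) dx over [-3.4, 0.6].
positive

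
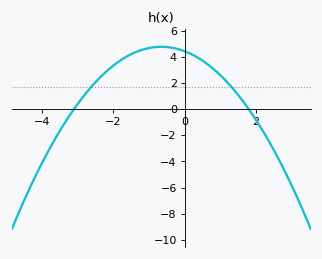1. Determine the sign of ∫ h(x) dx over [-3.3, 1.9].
positive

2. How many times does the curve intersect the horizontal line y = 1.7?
2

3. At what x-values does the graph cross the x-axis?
-3.1, 1.8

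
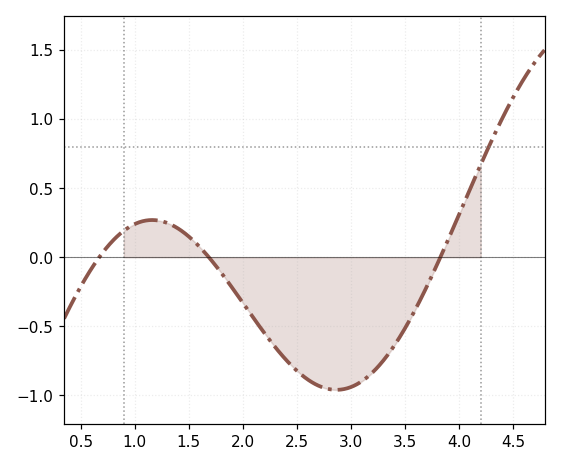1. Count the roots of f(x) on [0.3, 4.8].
3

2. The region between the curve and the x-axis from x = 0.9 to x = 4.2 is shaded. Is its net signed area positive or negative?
negative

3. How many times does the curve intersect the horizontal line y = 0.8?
1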